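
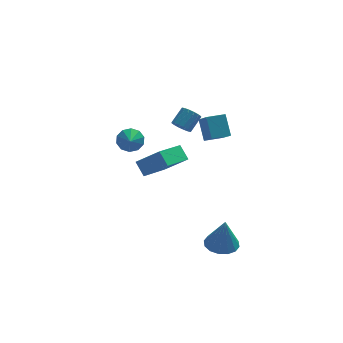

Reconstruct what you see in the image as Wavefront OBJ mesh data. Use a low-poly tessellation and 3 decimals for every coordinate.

v 0.546 -3.595 -4.915
v 1.187 -4.355 -5.013
v 0.714 -3.705 -2.945
v 1.482 -3.93 -5.014
v 1.527 -3.415 -4.989
v 1.308 -2.948 -4.944
v 0.885 -2.654 -4.891
v 0.371 -2.612 -4.845
v -0.096 -2.834 -4.817
v -0.391 -3.259 -4.816
v -0.435 -3.774 -4.841
v -0.217 -4.241 -4.886
v 0.206 -4.535 -4.939
v 0.72 -4.577 -4.985
v -0.683 2.844 0.27
v -0.266 2.934 -0.22
v 0.44 3.586 0.499
v 0.023 3.496 0.99
v -0.482 3.191 -0.241
v 0.223 3.843 0.478
v -0.752 3.355 -0.125
v -0.047 4.007 0.594
v -1.003 3.382 0.097
v -0.298 4.034 0.816
v -1.169 3.265 0.365
v -0.463 3.917 1.085
v -1.204 3.035 0.608
v -0.499 3.687 1.328
v -1.1 2.754 0.761
v -0.394 3.406 1.48
v -0.883 2.497 0.782
v -0.178 3.149 1.501
v -0.613 2.333 0.666
v 0.092 2.985 1.385
v -0.362 2.306 0.444
v 0.343 2.958 1.163
v -0.197 2.423 0.175
v 0.509 3.075 0.895
v -0.161 2.653 -0.068
v 0.544 3.305 0.652
v -3.901 -4.74 2.387
v -4.236 -4.071 3.065
v -2.573 -3.331 1.655
v -2.909 -2.662 2.333
v -2.711 -5.278 3.507
v -3.047 -4.609 4.185
v -1.384 -3.869 2.775
v -1.719 -3.2 3.453
v 0.282 -1.623 2.552
v 0.14 -0.67 3.648
v 0.065 -0.433 1.489
v -0.077 0.52 2.586
v 1.377 -1.44 2.534
v 1.235 -0.487 3.631
v 1.16 -0.25 1.472
v 1.018 0.703 2.568
v -3.792 1.52 0.515
v -3.233 1.776 1.042
v -3.908 0.68 1.045
v -3.68 1.937 1.199
v -4.17 1.939 1.095
v -4.515 1.781 0.769
v -4.584 1.523 0.346
v -4.351 1.263 -0.013
v -3.904 1.102 -0.17
v -3.414 1.1 -0.066
v -3.069 1.258 0.26
v -3 1.517 0.683
f 2 1 4
f 2 4 3
f 4 1 5
f 4 5 3
f 5 1 6
f 5 6 3
f 6 1 7
f 6 7 3
f 7 1 8
f 7 8 3
f 8 1 9
f 8 9 3
f 9 1 10
f 9 10 3
f 10 1 11
f 10 11 3
f 11 1 12
f 11 12 3
f 12 1 13
f 12 13 3
f 13 1 14
f 13 14 3
f 14 1 2
f 14 2 3
f 16 15 19
f 16 19 17
f 17 19 20
f 17 20 18
f 19 15 21
f 19 21 20
f 20 21 22
f 20 22 18
f 21 15 23
f 21 23 22
f 22 23 24
f 22 24 18
f 23 15 25
f 23 25 24
f 24 25 26
f 24 26 18
f 25 15 27
f 25 27 26
f 26 27 28
f 26 28 18
f 27 15 29
f 27 29 28
f 28 29 30
f 28 30 18
f 29 15 31
f 29 31 30
f 30 31 32
f 30 32 18
f 31 15 33
f 31 33 32
f 32 33 34
f 32 34 18
f 33 15 35
f 33 35 34
f 34 35 36
f 34 36 18
f 35 15 37
f 35 37 36
f 36 37 38
f 36 38 18
f 37 15 39
f 37 39 38
f 38 39 40
f 38 40 18
f 39 15 16
f 39 16 40
f 40 16 17
f 40 17 18
f 42 44 41
f 45 42 41
f 41 44 43
f 43 45 41
f 42 48 44
f 46 42 45
f 46 48 42
f 44 48 43
f 47 45 43
f 43 48 47
f 47 46 45
f 48 46 47
f 50 52 49
f 53 50 49
f 49 52 51
f 51 53 49
f 50 56 52
f 54 50 53
f 54 56 50
f 52 56 51
f 55 53 51
f 51 56 55
f 55 54 53
f 56 54 55
f 58 57 60
f 58 60 59
f 60 57 61
f 60 61 59
f 61 57 62
f 61 62 59
f 62 57 63
f 62 63 59
f 63 57 64
f 63 64 59
f 64 57 65
f 64 65 59
f 65 57 66
f 65 66 59
f 66 57 67
f 66 67 59
f 67 57 68
f 67 68 59
f 68 57 58
f 68 58 59



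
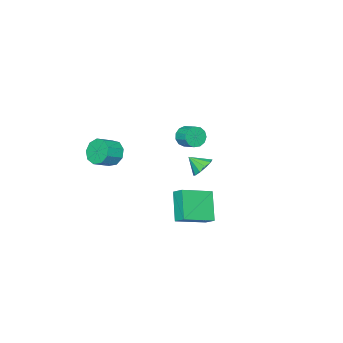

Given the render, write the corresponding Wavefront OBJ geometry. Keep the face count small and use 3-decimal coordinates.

v 2.468 3.274 -0.434
v 4.339 2.563 0.325
v 2.533 3.988 0.076
v 4.404 3.277 0.835
v 3.476 4.283 -1.975
v 5.347 3.572 -1.216
v 3.541 4.997 -1.465
v 5.412 4.286 -0.706
v 2.536 -3.858 0.036
v 3.017 -3.719 -0.794
v 4.125 -3.923 -0.187
v 3.644 -4.062 0.644
v 2.947 -3.142 -0.473
v 4.055 -3.346 0.134
v 2.685 -2.901 0.086
v 3.793 -3.105 0.694
v 2.353 -3.107 0.622
v 3.461 -3.311 1.23
v 2.106 -3.665 0.884
v 3.214 -3.869 1.492
v 2.061 -4.313 0.749
v 3.169 -4.517 1.357
v 2.238 -4.748 0.28
v 3.346 -4.952 0.888
v 2.554 -4.767 -0.302
v 3.662 -4.971 0.305
v 2.862 -4.36 -0.727
v 3.97 -4.564 -0.119
v -2.304 -0.806 -2.324
v -1.744 -1.089 -2.898
v -1.956 -1.674 -1.556
v -1.503 -0.73 -2.6
v -1.568 -0.399 -2.196
v -1.914 -0.224 -1.842
v -2.408 -0.271 -1.671
v -2.863 -0.522 -1.75
v -3.104 -0.882 -2.048
v -3.039 -1.212 -2.451
v -2.693 -1.387 -2.806
v -2.199 -1.34 -2.976
v -0.48 -0.633 1.431
v -0.253 -0.966 2.086
v -0.072 -0.02 2.505
v -0.3 0.313 1.849
v 0.103 -0.925 1.841
v 0.283 0.021 2.259
v 0.273 -0.791 1.465
v 0.453 0.155 1.883
v 0.204 -0.607 1.078
v 0.384 0.339 1.496
v -0.082 -0.431 0.803
v 0.098 0.515 1.222
v -0.495 -0.319 0.728
v -0.314 0.627 1.146
v -0.902 -0.307 0.875
v -0.722 0.639 1.294
v -1.176 -0.398 1.199
v -0.996 0.548 1.618
v -1.229 -0.564 1.597
v -1.049 0.382 2.015
v -1.044 -0.752 1.942
v -0.864 0.194 2.36
v -0.68 -0.902 2.124
v -0.5 0.044 2.543
f 2 4 1
f 5 2 1
f 1 4 3
f 3 5 1
f 2 8 4
f 6 2 5
f 6 8 2
f 4 8 3
f 7 5 3
f 3 8 7
f 7 6 5
f 8 6 7
f 10 9 13
f 10 13 11
f 11 13 14
f 11 14 12
f 13 9 15
f 13 15 14
f 14 15 16
f 14 16 12
f 15 9 17
f 15 17 16
f 16 17 18
f 16 18 12
f 17 9 19
f 17 19 18
f 18 19 20
f 18 20 12
f 19 9 21
f 19 21 20
f 20 21 22
f 20 22 12
f 21 9 23
f 21 23 22
f 22 23 24
f 22 24 12
f 23 9 25
f 23 25 24
f 24 25 26
f 24 26 12
f 25 9 27
f 25 27 26
f 26 27 28
f 26 28 12
f 27 9 10
f 27 10 28
f 28 10 11
f 28 11 12
f 30 29 32
f 30 32 31
f 32 29 33
f 32 33 31
f 33 29 34
f 33 34 31
f 34 29 35
f 34 35 31
f 35 29 36
f 35 36 31
f 36 29 37
f 36 37 31
f 37 29 38
f 37 38 31
f 38 29 39
f 38 39 31
f 39 29 40
f 39 40 31
f 40 29 30
f 40 30 31
f 42 41 45
f 42 45 43
f 43 45 46
f 43 46 44
f 45 41 47
f 45 47 46
f 46 47 48
f 46 48 44
f 47 41 49
f 47 49 48
f 48 49 50
f 48 50 44
f 49 41 51
f 49 51 50
f 50 51 52
f 50 52 44
f 51 41 53
f 51 53 52
f 52 53 54
f 52 54 44
f 53 41 55
f 53 55 54
f 54 55 56
f 54 56 44
f 55 41 57
f 55 57 56
f 56 57 58
f 56 58 44
f 57 41 59
f 57 59 58
f 58 59 60
f 58 60 44
f 59 41 61
f 59 61 60
f 60 61 62
f 60 62 44
f 61 41 63
f 61 63 62
f 62 63 64
f 62 64 44
f 63 41 42
f 63 42 64
f 64 42 43
f 64 43 44



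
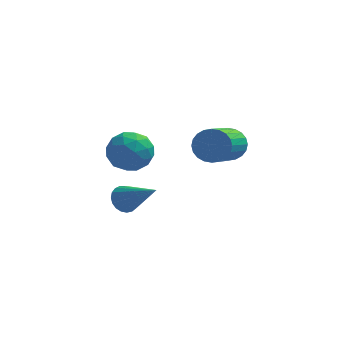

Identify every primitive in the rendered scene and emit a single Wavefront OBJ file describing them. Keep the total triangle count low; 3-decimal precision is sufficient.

v 2.675 2.288 -1.213
v 3.128 2.464 -0.723
v 2.698 0.647 0.323
v 2.245 0.472 -0.167
v 2.901 2.573 -0.627
v 2.472 0.756 0.42
v 2.64 2.638 -0.619
v 2.211 0.822 0.427
v 2.385 2.651 -0.703
v 1.955 0.834 0.343
v 2.173 2.608 -0.864
v 1.744 0.791 0.182
v 2.038 2.517 -1.078
v 1.608 0.7 -0.032
v 2 2.391 -1.313
v 1.57 0.574 -0.266
v 2.064 2.249 -1.532
v 1.635 0.432 -0.486
v 2.222 2.113 -1.703
v 1.792 0.296 -0.657
v 2.448 2.004 -1.8
v 2.019 0.187 -0.753
v 2.709 1.938 -1.807
v 2.28 0.122 -0.761
v 2.965 1.926 -1.723
v 2.535 0.109 -0.677
v 3.176 1.969 -1.562
v 2.747 0.152 -0.516
v 3.312 2.06 -1.348
v 2.882 0.243 -0.302
v 3.35 2.186 -1.114
v 2.92 0.369 -0.067
v 3.285 2.328 -0.894
v 2.856 0.511 0.152
v -0.029 -1.567 0.438
v 0.592 -1.937 0.825
v -0.892 -2.183 1.235
v -0.271 -2.553 1.622
v -0.383 -1.744 1.704
v 0.151 -1.364 1.212
v -0.451 -2.756 0.848
v 0.083 -2.376 0.356
v 0.331 -2.672 1.079
v 0.374 -2.046 1.608
v -0.674 -2.074 0.452
v -0.631 -1.448 0.981
v 0.358 -1.698 0.561
v -0.658 -2.422 1.499
v -0.723 -1.947 1.547
v -0.358 -2.164 1.774
v 0.098 -1.361 0.789
v 0.463 -1.579 1.016
v -0.11 -1.465 1.533
v -0.763 -2.541 1.044
v -0.398 -2.759 1.271
v 0.058 -1.956 0.286
v 0.423 -2.173 0.513
v -0.19 -2.655 0.527
v 0.569 -2.347 0.938
v 0.062 -2.709 1.407
v -0.044 -2.829 0.952
v 0.27 -2.605 0.662
v 0.594 -1.98 1.249
v 0.086 -2.342 1.718
v 0.021 -1.867 1.766
v 0.335 -1.643 1.476
v 0.441 -2.412 1.398
v -0.386 -1.778 0.342
v -0.894 -2.14 0.811
v -0.635 -2.477 0.584
v -0.321 -2.253 0.294
v -0.362 -1.411 0.653
v -0.869 -1.773 1.122
v -0.57 -1.515 1.398
v -0.256 -1.291 1.108
v -0.741 -1.708 0.662
v -0.674 0.706 -3.118
v -0.266 1.074 -3.27
v 0.474 -0.126 -2.042
v -0.363 1.182 -3.082
v -0.513 1.208 -2.901
v -0.692 1.147 -2.758
v -0.867 1.01 -2.677
v -1.009 0.821 -2.672
v -1.094 0.611 -2.744
v -1.105 0.418 -2.881
v -1.042 0.275 -3.059
v -0.915 0.206 -3.247
v -0.747 0.224 -3.413
v -0.566 0.325 -3.528
v -0.404 0.492 -3.572
v -0.288 0.696 -3.537
v -0.239 0.902 -3.431
f 2 1 5
f 2 5 3
f 3 5 6
f 3 6 4
f 5 1 7
f 5 7 6
f 6 7 8
f 6 8 4
f 7 1 9
f 7 9 8
f 8 9 10
f 8 10 4
f 9 1 11
f 9 11 10
f 10 11 12
f 10 12 4
f 11 1 13
f 11 13 12
f 12 13 14
f 12 14 4
f 13 1 15
f 13 15 14
f 14 15 16
f 14 16 4
f 15 1 17
f 15 17 16
f 16 17 18
f 16 18 4
f 17 1 19
f 17 19 18
f 18 19 20
f 18 20 4
f 19 1 21
f 19 21 20
f 20 21 22
f 20 22 4
f 21 1 23
f 21 23 22
f 22 23 24
f 22 24 4
f 23 1 25
f 23 25 24
f 24 25 26
f 24 26 4
f 25 1 27
f 25 27 26
f 26 27 28
f 26 28 4
f 27 1 29
f 27 29 28
f 28 29 30
f 28 30 4
f 29 1 31
f 29 31 30
f 30 31 32
f 30 32 4
f 31 1 33
f 31 33 32
f 32 33 34
f 32 34 4
f 33 1 2
f 33 2 34
f 34 2 3
f 34 3 4
f 35 72 51
f 72 46 75
f 51 75 40
f 72 75 51
f 35 51 47
f 51 40 52
f 47 52 36
f 51 52 47
f 35 47 56
f 47 36 57
f 56 57 42
f 47 57 56
f 35 56 68
f 56 42 71
f 68 71 45
f 56 71 68
f 35 68 72
f 68 45 76
f 72 76 46
f 68 76 72
f 36 52 63
f 52 40 66
f 63 66 44
f 52 66 63
f 40 75 53
f 75 46 74
f 53 74 39
f 75 74 53
f 46 76 73
f 76 45 69
f 73 69 37
f 76 69 73
f 45 71 70
f 71 42 58
f 70 58 41
f 71 58 70
f 42 57 62
f 57 36 59
f 62 59 43
f 57 59 62
f 38 64 50
f 64 44 65
f 50 65 39
f 64 65 50
f 38 50 48
f 50 39 49
f 48 49 37
f 50 49 48
f 38 48 55
f 48 37 54
f 55 54 41
f 48 54 55
f 38 55 60
f 55 41 61
f 60 61 43
f 55 61 60
f 38 60 64
f 60 43 67
f 64 67 44
f 60 67 64
f 39 65 53
f 65 44 66
f 53 66 40
f 65 66 53
f 37 49 73
f 49 39 74
f 73 74 46
f 49 74 73
f 41 54 70
f 54 37 69
f 70 69 45
f 54 69 70
f 43 61 62
f 61 41 58
f 62 58 42
f 61 58 62
f 44 67 63
f 67 43 59
f 63 59 36
f 67 59 63
f 78 77 80
f 78 80 79
f 80 77 81
f 80 81 79
f 81 77 82
f 81 82 79
f 82 77 83
f 82 83 79
f 83 77 84
f 83 84 79
f 84 77 85
f 84 85 79
f 85 77 86
f 85 86 79
f 86 77 87
f 86 87 79
f 87 77 88
f 87 88 79
f 88 77 89
f 88 89 79
f 89 77 90
f 89 90 79
f 90 77 91
f 90 91 79
f 91 77 92
f 91 92 79
f 92 77 93
f 92 93 79
f 93 77 78
f 93 78 79



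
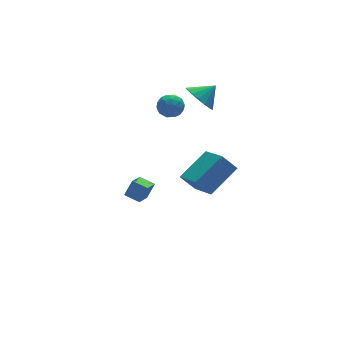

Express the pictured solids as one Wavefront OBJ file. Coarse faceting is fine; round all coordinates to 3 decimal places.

v -0.246 2.301 2.67
v 0.355 2.222 3.088
v -0.375 1.118 2.632
v 0.226 1.039 3.05
v -0.388 1.325 3.338
v -0.308 2.057 3.362
v 0.288 1.283 2.358
v 0.368 2.015 2.382
v 0.685 1.593 2.896
v 0.267 1.619 3.501
v -0.287 1.721 2.219
v -0.705 1.747 2.824
v 0.066 2.365 2.882
v -0.086 0.975 2.838
v -0.447 1.143 3.007
v -0.094 1.096 3.253
v -0.324 2.268 3.043
v 0.029 2.222 3.289
v -0.407 1.695 3.436
v -0.049 1.118 2.431
v 0.304 1.072 2.677
v 0.074 2.244 2.467
v 0.427 2.197 2.713
v 0.387 1.645 2.284
v 0.613 1.949 3.015
v 0.537 1.254 2.992
v 0.574 1.397 2.586
v 0.621 1.827 2.6
v 0.367 1.965 3.371
v 0.291 1.269 3.348
v -0.069 1.438 3.518
v -0.022 1.867 3.531
v 0.561 1.595 3.258
v -0.311 2.071 2.372
v -0.387 1.375 2.349
v 0.002 1.473 2.189
v 0.049 1.902 2.202
v -0.557 2.086 2.728
v -0.633 1.391 2.705
v -0.641 1.513 3.12
v -0.594 1.943 3.134
v -0.581 1.745 2.462
v 1.073 1.069 -2.855
v 2.806 1.497 -1.768
v 1.174 2.924 -3.745
v 2.906 3.352 -2.658
v 1.714 0.628 -3.702
v 3.446 1.056 -2.615
v 1.814 2.483 -4.592
v 3.547 2.911 -3.505
v -4.504 -2.258 0.625
v -4.068 -2.232 1.435
v -3.799 -1.637 0.226
v -3.364 -1.612 1.036
v -4.056 -2.908 0.404
v -3.621 -2.883 1.214
v -3.352 -2.288 0.005
v -2.916 -2.262 0.815
v 1.951 2.351 2.311
v 2.545 2.389 1.571
v 2.849 2.309 3.029
v 2.479 2.825 1.679
v 2.292 3.153 1.933
v 2.027 3.297 2.273
v 1.744 3.225 2.622
v 1.509 2.952 2.899
v 1.376 2.542 3.043
v 1.374 2.088 3.018
v 1.504 1.694 2.832
v 1.737 1.451 2.526
v 2.019 1.414 2.171
v 2.285 1.592 1.848
v 2.475 1.943 1.632
f 1 38 17
f 38 12 41
f 17 41 6
f 38 41 17
f 1 17 13
f 17 6 18
f 13 18 2
f 17 18 13
f 1 13 22
f 13 2 23
f 22 23 8
f 13 23 22
f 1 22 34
f 22 8 37
f 34 37 11
f 22 37 34
f 1 34 38
f 34 11 42
f 38 42 12
f 34 42 38
f 2 18 29
f 18 6 32
f 29 32 10
f 18 32 29
f 6 41 19
f 41 12 40
f 19 40 5
f 41 40 19
f 12 42 39
f 42 11 35
f 39 35 3
f 42 35 39
f 11 37 36
f 37 8 24
f 36 24 7
f 37 24 36
f 8 23 28
f 23 2 25
f 28 25 9
f 23 25 28
f 4 30 16
f 30 10 31
f 16 31 5
f 30 31 16
f 4 16 14
f 16 5 15
f 14 15 3
f 16 15 14
f 4 14 21
f 14 3 20
f 21 20 7
f 14 20 21
f 4 21 26
f 21 7 27
f 26 27 9
f 21 27 26
f 4 26 30
f 26 9 33
f 30 33 10
f 26 33 30
f 5 31 19
f 31 10 32
f 19 32 6
f 31 32 19
f 3 15 39
f 15 5 40
f 39 40 12
f 15 40 39
f 7 20 36
f 20 3 35
f 36 35 11
f 20 35 36
f 9 27 28
f 27 7 24
f 28 24 8
f 27 24 28
f 10 33 29
f 33 9 25
f 29 25 2
f 33 25 29
f 44 46 43
f 47 44 43
f 43 46 45
f 45 47 43
f 44 50 46
f 48 44 47
f 48 50 44
f 46 50 45
f 49 47 45
f 45 50 49
f 49 48 47
f 50 48 49
f 52 54 51
f 55 52 51
f 51 54 53
f 53 55 51
f 52 58 54
f 56 52 55
f 56 58 52
f 54 58 53
f 57 55 53
f 53 58 57
f 57 56 55
f 58 56 57
f 60 59 62
f 60 62 61
f 62 59 63
f 62 63 61
f 63 59 64
f 63 64 61
f 64 59 65
f 64 65 61
f 65 59 66
f 65 66 61
f 66 59 67
f 66 67 61
f 67 59 68
f 67 68 61
f 68 59 69
f 68 69 61
f 69 59 70
f 69 70 61
f 70 59 71
f 70 71 61
f 71 59 72
f 71 72 61
f 72 59 73
f 72 73 61
f 73 59 60
f 73 60 61



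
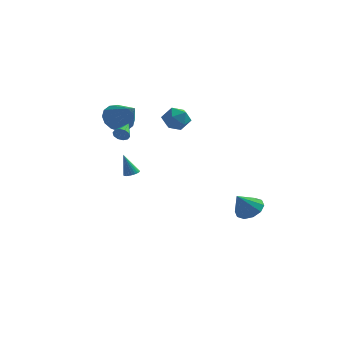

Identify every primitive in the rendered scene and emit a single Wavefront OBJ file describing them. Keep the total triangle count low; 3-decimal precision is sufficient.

v -3.935 1.466 2.138
v -3.14 2.144 1.863
v -2.565 0.374 3.402
v -3.375 2.373 2.315
v -3.76 2.359 2.72
v -4.192 2.106 2.97
v -4.555 1.681 2.996
v -4.751 1.199 2.793
v -4.729 0.789 2.414
v -4.494 0.56 1.961
v -4.11 0.574 1.556
v -3.678 0.827 1.307
v -3.315 1.251 1.28
v -3.118 1.733 1.484
v -2.322 -3.02 2.473
v -2.056 -3.18 2.891
v -2.278 -1.76 2.927
v -1.845 -3.104 2.661
v -1.815 -2.997 2.359
v -1.98 -2.898 2.101
v -2.275 -2.846 1.985
v -2.588 -2.86 2.056
v -2.8 -2.936 2.285
v -2.829 -3.043 2.587
v -2.665 -3.142 2.845
v -2.37 -3.194 2.961
v 4.089 1.507 -4.432
v 4.981 1.461 -4.054
v 3.511 0.693 -3.168
v 4.72 1.961 -3.851
v 4.217 2.287 -3.87
v 3.666 2.316 -4.104
v 3.276 2.036 -4.462
v 3.196 1.553 -4.809
v 3.458 1.053 -5.012
v 3.96 0.727 -4.993
v 4.511 0.698 -4.76
v 4.901 0.978 -4.401
v -1.106 1.959 1.659
v -0.437 2.608 1.873
v -0.503 0.992 2.707
v 0.166 1.641 2.921
v -0.747 1.801 3.157
v -1.12 2.398 2.509
v 0.18 1.202 2.071
v -0.193 1.799 1.423
v 0.358 2.14 2.127
v -0.215 2.51 2.798
v -0.725 1.09 1.782
v -1.298 1.46 2.453
v -2.289 -1.235 -1.215
v -1.846 -1.417 -1.072
v -2.771 -1.285 0.215
v -1.816 -1.225 -1.055
v -1.857 -1.034 -1.063
v -1.965 -0.875 -1.093
v -2.122 -0.77 -1.143
v -2.304 -0.736 -1.203
v -2.484 -0.777 -1.265
v -2.635 -0.889 -1.319
v -2.733 -1.053 -1.358
v -2.763 -1.245 -1.375
v -2.721 -1.436 -1.368
v -2.614 -1.596 -1.337
v -2.457 -1.701 -1.288
v -2.274 -1.735 -1.227
v -2.094 -1.693 -1.165
v -1.944 -1.581 -1.111
f 2 1 4
f 2 4 3
f 4 1 5
f 4 5 3
f 5 1 6
f 5 6 3
f 6 1 7
f 6 7 3
f 7 1 8
f 7 8 3
f 8 1 9
f 8 9 3
f 9 1 10
f 9 10 3
f 10 1 11
f 10 11 3
f 11 1 12
f 11 12 3
f 12 1 13
f 12 13 3
f 13 1 14
f 13 14 3
f 14 1 2
f 14 2 3
f 16 15 18
f 16 18 17
f 18 15 19
f 18 19 17
f 19 15 20
f 19 20 17
f 20 15 21
f 20 21 17
f 21 15 22
f 21 22 17
f 22 15 23
f 22 23 17
f 23 15 24
f 23 24 17
f 24 15 25
f 24 25 17
f 25 15 26
f 25 26 17
f 26 15 16
f 26 16 17
f 28 27 30
f 28 30 29
f 30 27 31
f 30 31 29
f 31 27 32
f 31 32 29
f 32 27 33
f 32 33 29
f 33 27 34
f 33 34 29
f 34 27 35
f 34 35 29
f 35 27 36
f 35 36 29
f 36 27 37
f 36 37 29
f 37 27 38
f 37 38 29
f 38 27 28
f 38 28 29
f 39 50 44
f 39 44 40
f 39 40 46
f 39 46 49
f 39 49 50
f 40 44 48
f 44 50 43
f 50 49 41
f 49 46 45
f 46 40 47
f 42 48 43
f 42 43 41
f 42 41 45
f 42 45 47
f 42 47 48
f 43 48 44
f 41 43 50
f 45 41 49
f 47 45 46
f 48 47 40
f 52 51 54
f 52 54 53
f 54 51 55
f 54 55 53
f 55 51 56
f 55 56 53
f 56 51 57
f 56 57 53
f 57 51 58
f 57 58 53
f 58 51 59
f 58 59 53
f 59 51 60
f 59 60 53
f 60 51 61
f 60 61 53
f 61 51 62
f 61 62 53
f 62 51 63
f 62 63 53
f 63 51 64
f 63 64 53
f 64 51 65
f 64 65 53
f 65 51 66
f 65 66 53
f 66 51 67
f 66 67 53
f 67 51 68
f 67 68 53
f 68 51 52
f 68 52 53



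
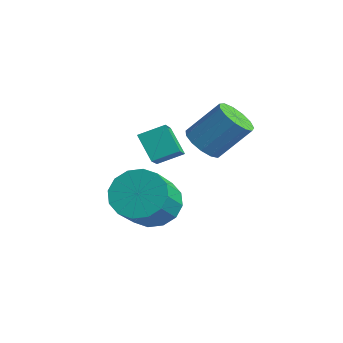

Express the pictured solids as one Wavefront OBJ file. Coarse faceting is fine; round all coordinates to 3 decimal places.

v -2.782 1.962 -1.489
v -2.124 1.742 -1.641
v -1.58 2.599 -0.522
v -2.238 2.818 -0.371
v -2.187 2.07 -1.861
v -1.643 2.927 -0.742
v -2.438 2.364 -1.964
v -1.895 3.22 -0.845
v -2.799 2.53 -1.915
v -2.256 3.386 -0.797
v -3.155 2.515 -1.732
v -2.611 3.372 -0.613
v -3.391 2.325 -1.471
v -2.848 3.182 -0.353
v -3.435 2.02 -1.217
v -2.891 2.876 -0.098
v -3.271 1.696 -1.048
v -2.727 2.552 0.07
v -2.951 1.457 -1.02
v -2.408 2.313 0.098
v -2.578 1.378 -1.141
v -2.035 2.234 -0.022
v -2.27 1.484 -1.372
v -1.726 2.34 -0.254
v -3.894 0.918 -4.27
v -3.018 1.131 -4.57
v -2.351 0.055 -3.391
v -3.226 -0.158 -3.09
v -3.115 1.459 -4.217
v -2.447 0.383 -3.037
v -3.42 1.642 -3.877
v -2.753 0.566 -2.698
v -3.852 1.631 -3.643
v -3.185 0.555 -2.464
v -4.295 1.428 -3.577
v -3.628 0.353 -2.397
v -4.631 1.089 -3.696
v -3.964 0.014 -2.517
v -4.769 0.705 -3.969
v -4.102 -0.371 -2.79
v -4.673 0.377 -4.323
v -4.005 -0.699 -3.143
v -4.367 0.194 -4.662
v -3.7 -0.882 -3.483
v -3.935 0.205 -4.896
v -3.268 -0.871 -3.717
v -3.492 0.407 -4.963
v -2.825 -0.668 -3.783
v -3.156 0.746 -4.843
v -2.489 -0.329 -3.664
v -4.111 0.498 -1.192
v -3.693 1.255 -0.823
v -4.759 1.196 -1.889
v -4.341 1.953 -1.52
v -3.339 0.447 -1.96
v -2.921 1.204 -1.591
v -3.987 1.145 -2.657
v -3.569 1.902 -2.288
f 2 1 5
f 2 5 3
f 3 5 6
f 3 6 4
f 5 1 7
f 5 7 6
f 6 7 8
f 6 8 4
f 7 1 9
f 7 9 8
f 8 9 10
f 8 10 4
f 9 1 11
f 9 11 10
f 10 11 12
f 10 12 4
f 11 1 13
f 11 13 12
f 12 13 14
f 12 14 4
f 13 1 15
f 13 15 14
f 14 15 16
f 14 16 4
f 15 1 17
f 15 17 16
f 16 17 18
f 16 18 4
f 17 1 19
f 17 19 18
f 18 19 20
f 18 20 4
f 19 1 21
f 19 21 20
f 20 21 22
f 20 22 4
f 21 1 23
f 21 23 22
f 22 23 24
f 22 24 4
f 23 1 2
f 23 2 24
f 24 2 3
f 24 3 4
f 26 25 29
f 26 29 27
f 27 29 30
f 27 30 28
f 29 25 31
f 29 31 30
f 30 31 32
f 30 32 28
f 31 25 33
f 31 33 32
f 32 33 34
f 32 34 28
f 33 25 35
f 33 35 34
f 34 35 36
f 34 36 28
f 35 25 37
f 35 37 36
f 36 37 38
f 36 38 28
f 37 25 39
f 37 39 38
f 38 39 40
f 38 40 28
f 39 25 41
f 39 41 40
f 40 41 42
f 40 42 28
f 41 25 43
f 41 43 42
f 42 43 44
f 42 44 28
f 43 25 45
f 43 45 44
f 44 45 46
f 44 46 28
f 45 25 47
f 45 47 46
f 46 47 48
f 46 48 28
f 47 25 49
f 47 49 48
f 48 49 50
f 48 50 28
f 49 25 26
f 49 26 50
f 50 26 27
f 50 27 28
f 52 54 51
f 55 52 51
f 51 54 53
f 53 55 51
f 52 58 54
f 56 52 55
f 56 58 52
f 54 58 53
f 57 55 53
f 53 58 57
f 57 56 55
f 58 56 57



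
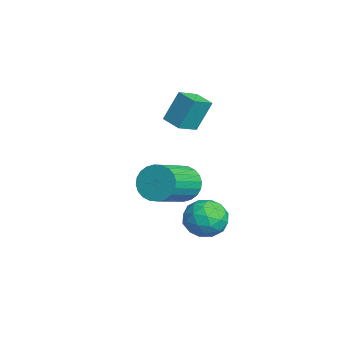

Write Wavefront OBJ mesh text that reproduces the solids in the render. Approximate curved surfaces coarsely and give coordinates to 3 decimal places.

v 2.84 -0.578 -2.951
v 3.267 -1.136 -2.398
v 1.573 -1.144 -2.542
v 2 -1.702 -1.989
v 1.982 -0.826 -1.813
v 2.764 -0.476 -2.066
v 2.076 -1.804 -2.874
v 2.858 -1.454 -3.127
v 2.795 -1.894 -2.351
v 2.737 -1.289 -1.695
v 2.103 -0.991 -3.245
v 2.045 -0.386 -2.589
v 3.164 -0.808 -2.71
v 1.676 -1.472 -2.23
v 1.664 -0.957 -2.126
v 1.916 -1.285 -1.801
v 2.869 -0.42 -2.515
v 3.12 -0.748 -2.19
v 2.365 -0.565 -1.846
v 1.72 -1.532 -2.75
v 1.971 -1.86 -2.425
v 2.924 -0.995 -3.139
v 3.176 -1.323 -2.814
v 2.475 -1.715 -3.094
v 3.138 -1.581 -2.358
v 2.394 -1.913 -2.118
v 2.438 -1.973 -2.638
v 2.898 -1.768 -2.786
v 3.104 -1.225 -1.973
v 2.36 -1.558 -1.732
v 2.348 -1.043 -1.629
v 2.809 -0.837 -1.777
v 2.826 -1.671 -1.945
v 2.48 -0.722 -3.208
v 1.736 -1.055 -2.967
v 2.031 -1.443 -3.163
v 2.492 -1.237 -3.311
v 2.446 -0.367 -2.822
v 1.702 -0.699 -2.582
v 1.942 -0.512 -2.154
v 2.402 -0.307 -2.302
v 2.014 -0.609 -2.995
v -2.318 -1.091 0.158
v -2.416 -0.477 1.457
v -1.531 -0.658 0.013
v -1.629 -0.044 1.312
v -1.811 -1.876 0.568
v -1.909 -1.262 1.867
v -1.024 -1.443 0.423
v -1.122 -0.829 1.722
v 1.854 -1.88 -0.917
v 2.291 -1.904 -1.598
v 3.464 -3.063 -0.804
v 3.026 -3.04 -0.123
v 2.427 -1.663 -1.446
v 3.6 -2.822 -0.652
v 2.476 -1.454 -1.213
v 3.648 -2.614 -0.419
v 2.429 -1.311 -0.935
v 3.602 -2.47 -0.142
v 2.295 -1.254 -0.655
v 3.468 -2.413 0.139
v 2.094 -1.293 -0.414
v 3.267 -2.452 0.38
v 1.857 -1.421 -0.25
v 3.029 -2.58 0.544
v 1.618 -1.619 -0.187
v 2.791 -2.778 0.606
v 1.416 -1.857 -0.236
v 2.589 -3.016 0.558
v 1.28 -2.098 -0.388
v 2.453 -3.257 0.406
v 1.232 -2.306 -0.621
v 2.404 -3.466 0.173
v 1.278 -2.45 -0.898
v 2.451 -3.609 -0.105
v 1.412 -2.507 -1.179
v 2.585 -3.666 -0.385
v 1.613 -2.468 -1.42
v 2.786 -3.627 -0.626
v 1.851 -2.34 -1.584
v 3.023 -3.499 -0.79
v 2.089 -2.142 -1.646
v 3.262 -3.301 -0.853
f 1 38 17
f 38 12 41
f 17 41 6
f 38 41 17
f 1 17 13
f 17 6 18
f 13 18 2
f 17 18 13
f 1 13 22
f 13 2 23
f 22 23 8
f 13 23 22
f 1 22 34
f 22 8 37
f 34 37 11
f 22 37 34
f 1 34 38
f 34 11 42
f 38 42 12
f 34 42 38
f 2 18 29
f 18 6 32
f 29 32 10
f 18 32 29
f 6 41 19
f 41 12 40
f 19 40 5
f 41 40 19
f 12 42 39
f 42 11 35
f 39 35 3
f 42 35 39
f 11 37 36
f 37 8 24
f 36 24 7
f 37 24 36
f 8 23 28
f 23 2 25
f 28 25 9
f 23 25 28
f 4 30 16
f 30 10 31
f 16 31 5
f 30 31 16
f 4 16 14
f 16 5 15
f 14 15 3
f 16 15 14
f 4 14 21
f 14 3 20
f 21 20 7
f 14 20 21
f 4 21 26
f 21 7 27
f 26 27 9
f 21 27 26
f 4 26 30
f 26 9 33
f 30 33 10
f 26 33 30
f 5 31 19
f 31 10 32
f 19 32 6
f 31 32 19
f 3 15 39
f 15 5 40
f 39 40 12
f 15 40 39
f 7 20 36
f 20 3 35
f 36 35 11
f 20 35 36
f 9 27 28
f 27 7 24
f 28 24 8
f 27 24 28
f 10 33 29
f 33 9 25
f 29 25 2
f 33 25 29
f 44 46 43
f 47 44 43
f 43 46 45
f 45 47 43
f 44 50 46
f 48 44 47
f 48 50 44
f 46 50 45
f 49 47 45
f 45 50 49
f 49 48 47
f 50 48 49
f 52 51 55
f 52 55 53
f 53 55 56
f 53 56 54
f 55 51 57
f 55 57 56
f 56 57 58
f 56 58 54
f 57 51 59
f 57 59 58
f 58 59 60
f 58 60 54
f 59 51 61
f 59 61 60
f 60 61 62
f 60 62 54
f 61 51 63
f 61 63 62
f 62 63 64
f 62 64 54
f 63 51 65
f 63 65 64
f 64 65 66
f 64 66 54
f 65 51 67
f 65 67 66
f 66 67 68
f 66 68 54
f 67 51 69
f 67 69 68
f 68 69 70
f 68 70 54
f 69 51 71
f 69 71 70
f 70 71 72
f 70 72 54
f 71 51 73
f 71 73 72
f 72 73 74
f 72 74 54
f 73 51 75
f 73 75 74
f 74 75 76
f 74 76 54
f 75 51 77
f 75 77 76
f 76 77 78
f 76 78 54
f 77 51 79
f 77 79 78
f 78 79 80
f 78 80 54
f 79 51 81
f 79 81 80
f 80 81 82
f 80 82 54
f 81 51 83
f 81 83 82
f 82 83 84
f 82 84 54
f 83 51 52
f 83 52 84
f 84 52 53
f 84 53 54



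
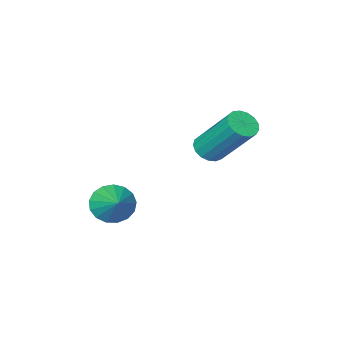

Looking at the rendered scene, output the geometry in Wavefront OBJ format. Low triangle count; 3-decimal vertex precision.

v -0.417 -0.445 0.021
v -0.114 -0.747 0.334
v -0.42 0.464 1.793
v -0.723 0.765 1.479
v 0.049 -0.582 0.232
v -0.256 0.629 1.69
v 0.106 -0.386 0.081
v -0.2 0.825 1.539
v 0.043 -0.204 -0.084
v -0.263 1.007 1.375
v -0.126 -0.077 -0.224
v -0.431 1.134 1.234
v -0.361 -0.034 -0.309
v -0.667 1.177 1.149
v -0.61 -0.086 -0.318
v -0.915 1.125 1.14
v -0.814 -0.22 -0.249
v -1.119 0.991 1.209
v -0.927 -0.406 -0.119
v -1.232 0.805 1.34
v -0.924 -0.601 0.044
v -1.229 0.61 1.502
v -0.804 -0.76 0.201
v -1.11 0.451 1.659
v -0.596 -0.847 0.317
v -0.901 0.364 1.775
v -0.347 -0.842 0.365
v -0.652 0.369 1.823
v 2.854 -0.537 -1.237
v 3.219 -0.334 -1.774
v 3.246 0.377 -0.623
v 2.932 -0.184 -1.813
v 2.628 -0.116 -1.721
v 2.375 -0.144 -1.517
v 2.232 -0.262 -1.25
v 2.231 -0.443 -0.98
v 2.373 -0.646 -0.768
v 2.625 -0.824 -0.664
v 2.93 -0.936 -0.692
v 3.216 -0.957 -0.844
v 3.42 -0.882 -1.086
v 3.494 -0.728 -1.363
v 3.421 -0.53 -1.611
f 2 1 5
f 2 5 3
f 3 5 6
f 3 6 4
f 5 1 7
f 5 7 6
f 6 7 8
f 6 8 4
f 7 1 9
f 7 9 8
f 8 9 10
f 8 10 4
f 9 1 11
f 9 11 10
f 10 11 12
f 10 12 4
f 11 1 13
f 11 13 12
f 12 13 14
f 12 14 4
f 13 1 15
f 13 15 14
f 14 15 16
f 14 16 4
f 15 1 17
f 15 17 16
f 16 17 18
f 16 18 4
f 17 1 19
f 17 19 18
f 18 19 20
f 18 20 4
f 19 1 21
f 19 21 20
f 20 21 22
f 20 22 4
f 21 1 23
f 21 23 22
f 22 23 24
f 22 24 4
f 23 1 25
f 23 25 24
f 24 25 26
f 24 26 4
f 25 1 27
f 25 27 26
f 26 27 28
f 26 28 4
f 27 1 2
f 27 2 28
f 28 2 3
f 28 3 4
f 30 29 32
f 30 32 31
f 32 29 33
f 32 33 31
f 33 29 34
f 33 34 31
f 34 29 35
f 34 35 31
f 35 29 36
f 35 36 31
f 36 29 37
f 36 37 31
f 37 29 38
f 37 38 31
f 38 29 39
f 38 39 31
f 39 29 40
f 39 40 31
f 40 29 41
f 40 41 31
f 41 29 42
f 41 42 31
f 42 29 43
f 42 43 31
f 43 29 30
f 43 30 31



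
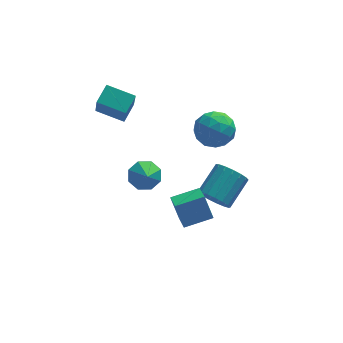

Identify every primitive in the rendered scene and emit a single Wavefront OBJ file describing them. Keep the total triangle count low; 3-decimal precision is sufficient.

v 2.056 0.273 -3.953
v 2.85 0.062 -4.558
v 3.978 1.416 -3.552
v 3.184 1.627 -2.947
v 2.62 0.425 -4.79
v 3.748 1.779 -3.783
v 2.261 0.753 -4.829
v 3.389 2.108 -3.823
v 1.855 0.972 -4.668
v 2.983 2.326 -3.662
v 1.495 1.03 -4.344
v 2.623 2.385 -3.337
v 1.264 0.915 -3.929
v 2.392 2.269 -2.923
v 1.214 0.652 -3.521
v 2.342 2.007 -2.514
v 1.357 0.303 -3.211
v 2.485 1.658 -2.204
v 1.66 -0.053 -3.072
v 2.788 1.301 -2.065
v 2.054 -0.335 -3.134
v 3.182 1.02 -2.127
v 2.448 -0.477 -3.384
v 3.576 0.877 -2.377
v 2.753 -0.448 -3.765
v 3.881 0.907 -2.758
v 2.898 -0.253 -4.189
v 4.026 1.101 -3.182
v -1.598 1.513 -2.692
v -0.694 1.774 -2.502
v -1.502 0.507 -1.768
v -1.182 2.12 -2.075
v -1.914 2.11 -2.01
v -2.46 1.751 -2.345
v -2.502 1.252 -2.883
v -2.013 0.907 -3.31
v -1.281 0.916 -3.375
v -0.735 1.276 -3.04
v -2.587 2.562 1.197
v -2.542 1.5 2.974
v -4.084 3.235 1.637
v -4.04 2.174 3.414
v -2 3.506 1.746
v -1.956 2.445 3.523
v -3.498 4.18 2.186
v -3.453 3.118 3.963
v 1.391 0.13 3.82
v 2.557 0.321 3.69
v 1.383 -0.921 2.21
v 2.549 -0.73 2.08
v 2.154 -1.415 2.967
v 2.159 -0.765 3.962
v 1.781 0.165 1.938
v 1.786 0.815 2.933
v 2.798 0.342 2.526
v 3.028 -0.634 3.163
v 0.912 0.034 2.737
v 1.142 -0.942 3.374
v 1.975 0.318 3.896
v 1.965 -0.918 2.004
v 1.733 -1.32 2.525
v 2.418 -1.208 2.449
v 1.741 -0.321 4.056
v 2.426 -0.209 3.98
v 2.19 -1.229 3.555
v 1.514 -0.391 1.92
v 2.199 -0.279 1.844
v 1.522 0.608 3.451
v 2.207 0.72 3.375
v 1.75 0.629 2.345
v 2.801 0.442 3.136
v 2.796 -0.175 2.19
v 2.345 0.351 2.106
v 2.348 0.733 2.691
v 2.937 -0.132 3.51
v 2.932 -0.749 2.563
v 2.7 -1.152 3.085
v 2.703 -0.77 3.67
v 3.078 -0.119 2.826
v 1.008 0.149 3.337
v 1.003 -0.468 2.39
v 1.237 0.17 2.23
v 1.24 0.552 2.815
v 1.144 -0.425 3.71
v 1.139 -1.042 2.764
v 1.592 -1.333 3.209
v 1.595 -0.951 3.794
v 0.862 -0.481 3.074
v 0.002 -4.367 -1.207
v -0.406 -3.771 0.05
v -0.123 -2.987 -1.902
v -0.531 -2.391 -0.645
v 1.551 -4.049 -0.855
v 1.143 -3.453 0.402
v 1.426 -2.669 -1.55
v 1.018 -2.073 -0.293
f 2 1 5
f 2 5 3
f 3 5 6
f 3 6 4
f 5 1 7
f 5 7 6
f 6 7 8
f 6 8 4
f 7 1 9
f 7 9 8
f 8 9 10
f 8 10 4
f 9 1 11
f 9 11 10
f 10 11 12
f 10 12 4
f 11 1 13
f 11 13 12
f 12 13 14
f 12 14 4
f 13 1 15
f 13 15 14
f 14 15 16
f 14 16 4
f 15 1 17
f 15 17 16
f 16 17 18
f 16 18 4
f 17 1 19
f 17 19 18
f 18 19 20
f 18 20 4
f 19 1 21
f 19 21 20
f 20 21 22
f 20 22 4
f 21 1 23
f 21 23 22
f 22 23 24
f 22 24 4
f 23 1 25
f 23 25 24
f 24 25 26
f 24 26 4
f 25 1 27
f 25 27 26
f 26 27 28
f 26 28 4
f 27 1 2
f 27 2 28
f 28 2 3
f 28 3 4
f 30 29 32
f 30 32 31
f 32 29 33
f 32 33 31
f 33 29 34
f 33 34 31
f 34 29 35
f 34 35 31
f 35 29 36
f 35 36 31
f 36 29 37
f 36 37 31
f 37 29 38
f 37 38 31
f 38 29 30
f 38 30 31
f 40 42 39
f 43 40 39
f 39 42 41
f 41 43 39
f 40 46 42
f 44 40 43
f 44 46 40
f 42 46 41
f 45 43 41
f 41 46 45
f 45 44 43
f 46 44 45
f 47 84 63
f 84 58 87
f 63 87 52
f 84 87 63
f 47 63 59
f 63 52 64
f 59 64 48
f 63 64 59
f 47 59 68
f 59 48 69
f 68 69 54
f 59 69 68
f 47 68 80
f 68 54 83
f 80 83 57
f 68 83 80
f 47 80 84
f 80 57 88
f 84 88 58
f 80 88 84
f 48 64 75
f 64 52 78
f 75 78 56
f 64 78 75
f 52 87 65
f 87 58 86
f 65 86 51
f 87 86 65
f 58 88 85
f 88 57 81
f 85 81 49
f 88 81 85
f 57 83 82
f 83 54 70
f 82 70 53
f 83 70 82
f 54 69 74
f 69 48 71
f 74 71 55
f 69 71 74
f 50 76 62
f 76 56 77
f 62 77 51
f 76 77 62
f 50 62 60
f 62 51 61
f 60 61 49
f 62 61 60
f 50 60 67
f 60 49 66
f 67 66 53
f 60 66 67
f 50 67 72
f 67 53 73
f 72 73 55
f 67 73 72
f 50 72 76
f 72 55 79
f 76 79 56
f 72 79 76
f 51 77 65
f 77 56 78
f 65 78 52
f 77 78 65
f 49 61 85
f 61 51 86
f 85 86 58
f 61 86 85
f 53 66 82
f 66 49 81
f 82 81 57
f 66 81 82
f 55 73 74
f 73 53 70
f 74 70 54
f 73 70 74
f 56 79 75
f 79 55 71
f 75 71 48
f 79 71 75
f 90 92 89
f 93 90 89
f 89 92 91
f 91 93 89
f 90 96 92
f 94 90 93
f 94 96 90
f 92 96 91
f 95 93 91
f 91 96 95
f 95 94 93
f 96 94 95



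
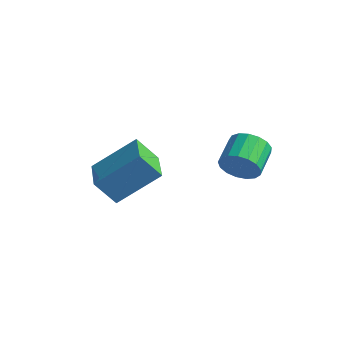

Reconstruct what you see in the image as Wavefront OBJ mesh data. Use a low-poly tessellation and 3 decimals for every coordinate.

v 1.444 2.555 0.295
v 1.801 2.501 0.86
v 1.453 3.431 1.169
v 1.096 3.485 0.605
v 2.002 2.644 0.655
v 1.654 3.574 0.965
v 2.075 2.767 0.368
v 1.728 3.697 0.678
v 2.004 2.841 0.065
v 1.656 3.771 0.374
v 1.804 2.85 -0.186
v 1.457 3.78 0.123
v 1.522 2.791 -0.327
v 1.175 3.721 -0.017
v 1.222 2.678 -0.325
v 0.874 3.608 -0.016
v 0.973 2.537 -0.181
v 0.625 3.467 0.129
v 0.831 2.4 0.072
v 0.484 3.33 0.382
v 0.83 2.299 0.377
v 0.482 3.229 0.686
v 0.97 2.256 0.662
v 0.622 3.186 0.971
v 1.218 2.281 0.864
v 0.87 3.212 1.173
v 1.518 2.37 0.935
v 1.17 3.3 1.244
v -1.999 -0.049 -0.702
v -1.142 1.045 0.361
v -2.926 0.833 -0.862
v -2.069 1.927 0.201
v -1.471 0.353 -1.541
v -0.614 1.447 -0.478
v -2.398 1.235 -1.701
v -1.541 2.329 -0.638
f 2 1 5
f 2 5 3
f 3 5 6
f 3 6 4
f 5 1 7
f 5 7 6
f 6 7 8
f 6 8 4
f 7 1 9
f 7 9 8
f 8 9 10
f 8 10 4
f 9 1 11
f 9 11 10
f 10 11 12
f 10 12 4
f 11 1 13
f 11 13 12
f 12 13 14
f 12 14 4
f 13 1 15
f 13 15 14
f 14 15 16
f 14 16 4
f 15 1 17
f 15 17 16
f 16 17 18
f 16 18 4
f 17 1 19
f 17 19 18
f 18 19 20
f 18 20 4
f 19 1 21
f 19 21 20
f 20 21 22
f 20 22 4
f 21 1 23
f 21 23 22
f 22 23 24
f 22 24 4
f 23 1 25
f 23 25 24
f 24 25 26
f 24 26 4
f 25 1 27
f 25 27 26
f 26 27 28
f 26 28 4
f 27 1 2
f 27 2 28
f 28 2 3
f 28 3 4
f 30 32 29
f 33 30 29
f 29 32 31
f 31 33 29
f 30 36 32
f 34 30 33
f 34 36 30
f 32 36 31
f 35 33 31
f 31 36 35
f 35 34 33
f 36 34 35



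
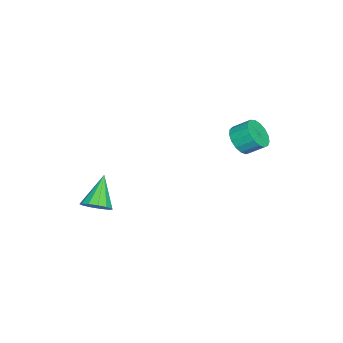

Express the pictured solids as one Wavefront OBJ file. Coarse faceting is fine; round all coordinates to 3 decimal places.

v 4.17 -3.659 -1.24
v 4.758 -3.367 -0.639
v 2.69 -3.681 0.22
v 4.551 -2.958 -0.844
v 4.222 -2.773 -1.174
v 3.877 -2.868 -1.525
v 3.625 -3.215 -1.786
v 3.547 -3.702 -1.873
v 3.666 -4.176 -1.76
v 3.945 -4.485 -1.481
v 4.296 -4.532 -1.126
v 4.607 -4.302 -0.807
v 4.78 -3.867 -0.626
v -0.951 2.745 1.729
v -0.467 2.262 2.416
v -0.524 3.231 3.138
v -1.009 3.715 2.451
v -0.132 2.467 2.167
v -0.189 3.436 2.89
v 0.014 2.736 1.818
v -0.043 3.705 2.541
v -0.06 3.007 1.449
v -0.117 3.976 2.171
v -0.339 3.218 1.143
v -0.396 4.187 1.866
v -0.758 3.321 0.972
v -0.815 4.29 1.695
v -1.221 3.292 0.974
v -1.279 4.261 1.697
v -1.623 3.138 1.149
v -1.68 4.107 1.872
v -1.871 2.894 1.457
v -1.928 3.863 2.179
v -1.908 2.616 1.827
v -1.965 3.585 2.549
v -1.726 2.368 2.174
v -1.783 3.337 2.897
v -1.366 2.206 2.42
v -1.423 3.175 3.142
v -0.912 2.168 2.507
v -0.969 3.137 3.229
f 2 1 4
f 2 4 3
f 4 1 5
f 4 5 3
f 5 1 6
f 5 6 3
f 6 1 7
f 6 7 3
f 7 1 8
f 7 8 3
f 8 1 9
f 8 9 3
f 9 1 10
f 9 10 3
f 10 1 11
f 10 11 3
f 11 1 12
f 11 12 3
f 12 1 13
f 12 13 3
f 13 1 2
f 13 2 3
f 15 14 18
f 15 18 16
f 16 18 19
f 16 19 17
f 18 14 20
f 18 20 19
f 19 20 21
f 19 21 17
f 20 14 22
f 20 22 21
f 21 22 23
f 21 23 17
f 22 14 24
f 22 24 23
f 23 24 25
f 23 25 17
f 24 14 26
f 24 26 25
f 25 26 27
f 25 27 17
f 26 14 28
f 26 28 27
f 27 28 29
f 27 29 17
f 28 14 30
f 28 30 29
f 29 30 31
f 29 31 17
f 30 14 32
f 30 32 31
f 31 32 33
f 31 33 17
f 32 14 34
f 32 34 33
f 33 34 35
f 33 35 17
f 34 14 36
f 34 36 35
f 35 36 37
f 35 37 17
f 36 14 38
f 36 38 37
f 37 38 39
f 37 39 17
f 38 14 40
f 38 40 39
f 39 40 41
f 39 41 17
f 40 14 15
f 40 15 41
f 41 15 16
f 41 16 17



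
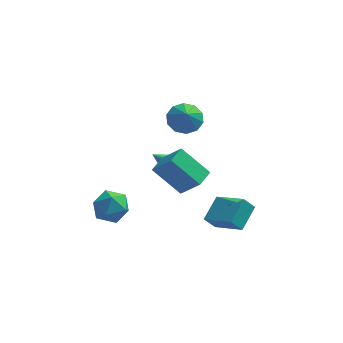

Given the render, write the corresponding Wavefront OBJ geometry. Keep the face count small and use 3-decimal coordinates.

v -2.804 -2.565 1.777
v -2.249 -1.716 1.96
v -1.671 -3.064 0.66
v -1.116 -2.215 0.843
v -1.194 -2.946 1.566
v -1.894 -2.637 2.256
v -2.026 -2.143 0.364
v -2.726 -1.834 1.054
v -1.768 -1.455 1.087
v -1.254 -1.951 1.83
v -2.666 -2.829 0.79
v -2.152 -3.325 1.533
v 2.562 -0.837 -1.113
v 3.89 -2.001 -0.196
v 3.197 0.411 -0.449
v 4.526 -0.753 0.468
v 3.134 -0.747 -1.828
v 4.463 -1.911 -0.911
v 3.77 0.501 -1.164
v 5.098 -0.663 -0.247
v 1.424 -2.17 2.183
v 0.022 -1.591 3.486
v 1.893 -1.234 2.272
v 0.491 -0.655 3.575
v 2.369 -2.765 3.465
v 0.967 -2.186 4.768
v 2.838 -1.829 3.554
v 1.436 -1.25 4.857
v 1.541 4.286 2.461
v 2.185 3.719 1.989
v 1.639 3.634 3.379
v 2.493 4.159 2.269
v 2.437 4.647 2.622
v 2.039 4.998 2.914
v 1.451 5.077 3.033
v 0.896 4.854 2.934
v 0.588 4.413 2.654
v 0.644 3.925 2.301
v 1.042 3.574 2.009
v 1.631 3.495 1.889
v 1.32 2.995 -0.569
v 1.955 2.892 0.17
v -0.1 2.965 0.649
v 1.908 3.357 0.127
v 1.726 3.739 -0.076
v 1.451 3.95 -0.392
v 1.146 3.942 -0.748
v 0.88 3.718 -1.063
v 0.716 3.328 -1.265
v 0.689 2.861 -1.307
v 0.807 2.425 -1.18
v 1.043 2.12 -0.913
v 1.342 2.015 -0.567
v 1.635 2.135 -0.221
v 1.857 2.451 0.045
f 1 12 6
f 1 6 2
f 1 2 8
f 1 8 11
f 1 11 12
f 2 6 10
f 6 12 5
f 12 11 3
f 11 8 7
f 8 2 9
f 4 10 5
f 4 5 3
f 4 3 7
f 4 7 9
f 4 9 10
f 5 10 6
f 3 5 12
f 7 3 11
f 9 7 8
f 10 9 2
f 14 16 13
f 17 14 13
f 13 16 15
f 15 17 13
f 14 20 16
f 18 14 17
f 18 20 14
f 16 20 15
f 19 17 15
f 15 20 19
f 19 18 17
f 20 18 19
f 22 24 21
f 25 22 21
f 21 24 23
f 23 25 21
f 22 28 24
f 26 22 25
f 26 28 22
f 24 28 23
f 27 25 23
f 23 28 27
f 27 26 25
f 28 26 27
f 30 29 32
f 30 32 31
f 32 29 33
f 32 33 31
f 33 29 34
f 33 34 31
f 34 29 35
f 34 35 31
f 35 29 36
f 35 36 31
f 36 29 37
f 36 37 31
f 37 29 38
f 37 38 31
f 38 29 39
f 38 39 31
f 39 29 40
f 39 40 31
f 40 29 30
f 40 30 31
f 42 41 44
f 42 44 43
f 44 41 45
f 44 45 43
f 45 41 46
f 45 46 43
f 46 41 47
f 46 47 43
f 47 41 48
f 47 48 43
f 48 41 49
f 48 49 43
f 49 41 50
f 49 50 43
f 50 41 51
f 50 51 43
f 51 41 52
f 51 52 43
f 52 41 53
f 52 53 43
f 53 41 54
f 53 54 43
f 54 41 55
f 54 55 43
f 55 41 42
f 55 42 43



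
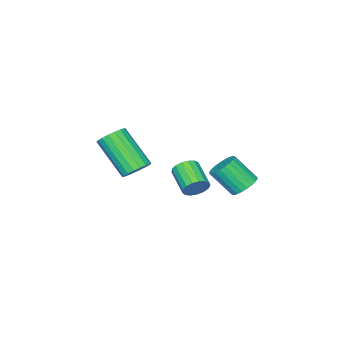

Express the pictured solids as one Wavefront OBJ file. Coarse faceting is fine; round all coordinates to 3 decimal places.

v -3.394 0.247 1.595
v -3.045 0.32 2.114
v -3.637 -0.774 2.665
v -3.986 -0.847 2.145
v -3.293 0.482 2.17
v -3.884 -0.612 2.721
v -3.564 0.59 2.095
v -4.155 -0.504 2.645
v -3.796 0.62 1.905
v -4.387 -0.474 2.455
v -3.936 0.565 1.644
v -4.528 -0.529 2.194
v -3.952 0.436 1.371
v -4.544 -0.658 1.922
v -3.84 0.264 1.15
v -4.432 -0.83 1.701
v -3.626 0.089 1.031
v -4.218 -1.005 1.581
v -3.359 -0.051 1.041
v -3.951 -1.145 1.591
v -3.1 -0.122 1.177
v -3.691 -1.216 1.728
v -2.908 -0.109 1.41
v -3.5 -1.203 1.96
v -2.828 -0.014 1.685
v -3.419 -1.108 2.235
v -2.877 0.141 1.939
v -3.469 -0.953 2.489
v -4.029 2.316 2.273
v -3.363 2.476 2.192
v -3.005 1.545 3.285
v -3.671 1.384 3.367
v -3.44 2.66 2.374
v -3.081 1.729 3.467
v -3.606 2.791 2.54
v -3.248 1.86 3.633
v -3.837 2.85 2.665
v -3.479 1.919 3.759
v -4.097 2.827 2.731
v -3.739 1.896 3.825
v -4.347 2.727 2.728
v -3.988 1.796 3.821
v -4.548 2.564 2.655
v -4.19 1.632 3.748
v -4.67 2.363 2.524
v -4.312 1.432 3.617
v -4.695 2.155 2.355
v -4.337 1.224 3.448
v -4.619 1.971 2.173
v -4.26 1.04 3.266
v -4.452 1.84 2.007
v -4.094 0.909 3.1
v -4.221 1.781 1.881
v -3.863 0.85 2.975
v -3.961 1.804 1.815
v -3.603 0.873 2.909
v -3.712 1.904 1.819
v -3.353 0.973 2.912
v -3.51 2.068 1.892
v -3.152 1.136 2.985
v -3.388 2.268 2.023
v -3.03 1.337 3.116
v -2.343 -2.149 2.253
v -2.066 -1.706 2.734
v -2.2 -3.269 4.248
v -2.477 -3.711 3.767
v -2.377 -1.654 2.761
v -2.511 -3.216 4.275
v -2.68 -1.699 2.687
v -2.815 -3.262 4.201
v -2.917 -1.834 2.527
v -3.052 -3.397 4.041
v -3.04 -2.031 2.313
v -3.175 -3.594 3.827
v -3.025 -2.251 2.087
v -3.16 -3.814 3.601
v -2.875 -2.451 1.894
v -3.01 -4.014 3.408
v -2.62 -2.591 1.772
v -2.754 -4.154 3.286
v -2.309 -2.644 1.745
v -2.443 -4.206 3.259
v -2.005 -2.598 1.819
v -2.14 -4.161 3.333
v -1.768 -2.463 1.979
v -1.903 -4.026 3.493
v -1.645 -2.266 2.193
v -1.78 -3.829 3.707
v -1.66 -2.046 2.419
v -1.795 -3.609 3.933
v -1.81 -1.846 2.612
v -1.945 -3.409 4.126
f 2 1 5
f 2 5 3
f 3 5 6
f 3 6 4
f 5 1 7
f 5 7 6
f 6 7 8
f 6 8 4
f 7 1 9
f 7 9 8
f 8 9 10
f 8 10 4
f 9 1 11
f 9 11 10
f 10 11 12
f 10 12 4
f 11 1 13
f 11 13 12
f 12 13 14
f 12 14 4
f 13 1 15
f 13 15 14
f 14 15 16
f 14 16 4
f 15 1 17
f 15 17 16
f 16 17 18
f 16 18 4
f 17 1 19
f 17 19 18
f 18 19 20
f 18 20 4
f 19 1 21
f 19 21 20
f 20 21 22
f 20 22 4
f 21 1 23
f 21 23 22
f 22 23 24
f 22 24 4
f 23 1 25
f 23 25 24
f 24 25 26
f 24 26 4
f 25 1 27
f 25 27 26
f 26 27 28
f 26 28 4
f 27 1 2
f 27 2 28
f 28 2 3
f 28 3 4
f 30 29 33
f 30 33 31
f 31 33 34
f 31 34 32
f 33 29 35
f 33 35 34
f 34 35 36
f 34 36 32
f 35 29 37
f 35 37 36
f 36 37 38
f 36 38 32
f 37 29 39
f 37 39 38
f 38 39 40
f 38 40 32
f 39 29 41
f 39 41 40
f 40 41 42
f 40 42 32
f 41 29 43
f 41 43 42
f 42 43 44
f 42 44 32
f 43 29 45
f 43 45 44
f 44 45 46
f 44 46 32
f 45 29 47
f 45 47 46
f 46 47 48
f 46 48 32
f 47 29 49
f 47 49 48
f 48 49 50
f 48 50 32
f 49 29 51
f 49 51 50
f 50 51 52
f 50 52 32
f 51 29 53
f 51 53 52
f 52 53 54
f 52 54 32
f 53 29 55
f 53 55 54
f 54 55 56
f 54 56 32
f 55 29 57
f 55 57 56
f 56 57 58
f 56 58 32
f 57 29 59
f 57 59 58
f 58 59 60
f 58 60 32
f 59 29 61
f 59 61 60
f 60 61 62
f 60 62 32
f 61 29 30
f 61 30 62
f 62 30 31
f 62 31 32
f 64 63 67
f 64 67 65
f 65 67 68
f 65 68 66
f 67 63 69
f 67 69 68
f 68 69 70
f 68 70 66
f 69 63 71
f 69 71 70
f 70 71 72
f 70 72 66
f 71 63 73
f 71 73 72
f 72 73 74
f 72 74 66
f 73 63 75
f 73 75 74
f 74 75 76
f 74 76 66
f 75 63 77
f 75 77 76
f 76 77 78
f 76 78 66
f 77 63 79
f 77 79 78
f 78 79 80
f 78 80 66
f 79 63 81
f 79 81 80
f 80 81 82
f 80 82 66
f 81 63 83
f 81 83 82
f 82 83 84
f 82 84 66
f 83 63 85
f 83 85 84
f 84 85 86
f 84 86 66
f 85 63 87
f 85 87 86
f 86 87 88
f 86 88 66
f 87 63 89
f 87 89 88
f 88 89 90
f 88 90 66
f 89 63 91
f 89 91 90
f 90 91 92
f 90 92 66
f 91 63 64
f 91 64 92
f 92 64 65
f 92 65 66



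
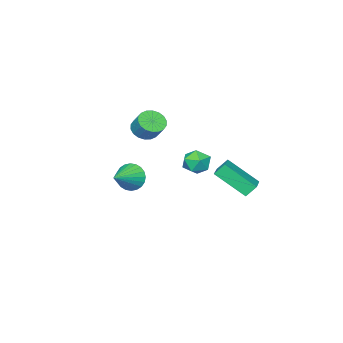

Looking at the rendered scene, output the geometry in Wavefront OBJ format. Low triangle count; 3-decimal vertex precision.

v -2.614 -3.469 -3.688
v -2.277 -3.873 -4.417
v -1.086 -3.231 -3.112
v -2.288 -3.539 -4.524
v -2.35 -3.194 -4.503
v -2.451 -2.891 -4.358
v -2.578 -2.675 -4.111
v -2.71 -2.581 -3.8
v -2.827 -2.621 -3.471
v -2.912 -2.791 -3.176
v -2.952 -3.064 -2.958
v -2.94 -3.398 -2.852
v -2.878 -3.743 -2.872
v -2.777 -4.046 -3.017
v -2.651 -4.262 -3.264
v -2.519 -4.356 -3.576
v -2.401 -4.316 -3.904
v -2.316 -4.146 -4.2
v -1.263 3.017 -0.196
v -0.623 3.51 -0.147
v -0.597 2.09 0.447
v 0.043 2.583 0.496
v -0.629 2.747 0.918
v -1.04 3.32 0.521
v -0.18 2.28 -0.221
v -0.591 2.853 -0.618
v 0.046 3.055 -0.162
v -0.231 3.344 0.542
v -0.989 2.256 -0.242
v -1.266 2.545 0.462
v -3.587 -3.368 -0.482
v -2.895 -3.186 -0.817
v -2.681 -2.449 0.027
v -3.373 -2.632 0.362
v -3.116 -2.955 -0.963
v -2.902 -2.218 -0.119
v -3.431 -2.805 -1.013
v -3.217 -2.069 -0.17
v -3.776 -2.768 -0.959
v -3.562 -2.031 -0.115
v -4.084 -2.849 -0.809
v -3.87 -2.112 0.034
v -4.293 -3.033 -0.595
v -4.079 -2.296 0.248
v -4.363 -3.284 -0.359
v -4.149 -2.547 0.484
v -4.279 -3.551 -0.147
v -4.065 -2.814 0.697
v -4.058 -3.782 -0.001
v -3.844 -3.045 0.843
v -3.743 -3.931 0.05
v -3.529 -3.195 0.893
v -3.398 -3.969 -0.005
v -3.184 -3.232 0.839
v -3.09 -3.888 -0.154
v -2.876 -3.151 0.689
v -2.881 -3.704 -0.368
v -2.667 -2.967 0.475
v -2.811 -3.453 -0.604
v -2.597 -2.716 0.239
v -4.897 3.196 -2.647
v -4.238 1.687 -1.343
v -3.684 4.038 -2.284
v -3.026 2.529 -0.98
v -4.474 2.851 -3.26
v -3.816 1.342 -1.956
v -3.262 3.693 -2.897
v -2.603 2.184 -1.593
f 2 1 4
f 2 4 3
f 4 1 5
f 4 5 3
f 5 1 6
f 5 6 3
f 6 1 7
f 6 7 3
f 7 1 8
f 7 8 3
f 8 1 9
f 8 9 3
f 9 1 10
f 9 10 3
f 10 1 11
f 10 11 3
f 11 1 12
f 11 12 3
f 12 1 13
f 12 13 3
f 13 1 14
f 13 14 3
f 14 1 15
f 14 15 3
f 15 1 16
f 15 16 3
f 16 1 17
f 16 17 3
f 17 1 18
f 17 18 3
f 18 1 2
f 18 2 3
f 19 30 24
f 19 24 20
f 19 20 26
f 19 26 29
f 19 29 30
f 20 24 28
f 24 30 23
f 30 29 21
f 29 26 25
f 26 20 27
f 22 28 23
f 22 23 21
f 22 21 25
f 22 25 27
f 22 27 28
f 23 28 24
f 21 23 30
f 25 21 29
f 27 25 26
f 28 27 20
f 32 31 35
f 32 35 33
f 33 35 36
f 33 36 34
f 35 31 37
f 35 37 36
f 36 37 38
f 36 38 34
f 37 31 39
f 37 39 38
f 38 39 40
f 38 40 34
f 39 31 41
f 39 41 40
f 40 41 42
f 40 42 34
f 41 31 43
f 41 43 42
f 42 43 44
f 42 44 34
f 43 31 45
f 43 45 44
f 44 45 46
f 44 46 34
f 45 31 47
f 45 47 46
f 46 47 48
f 46 48 34
f 47 31 49
f 47 49 48
f 48 49 50
f 48 50 34
f 49 31 51
f 49 51 50
f 50 51 52
f 50 52 34
f 51 31 53
f 51 53 52
f 52 53 54
f 52 54 34
f 53 31 55
f 53 55 54
f 54 55 56
f 54 56 34
f 55 31 57
f 55 57 56
f 56 57 58
f 56 58 34
f 57 31 59
f 57 59 58
f 58 59 60
f 58 60 34
f 59 31 32
f 59 32 60
f 60 32 33
f 60 33 34
f 62 64 61
f 65 62 61
f 61 64 63
f 63 65 61
f 62 68 64
f 66 62 65
f 66 68 62
f 64 68 63
f 67 65 63
f 63 68 67
f 67 66 65
f 68 66 67



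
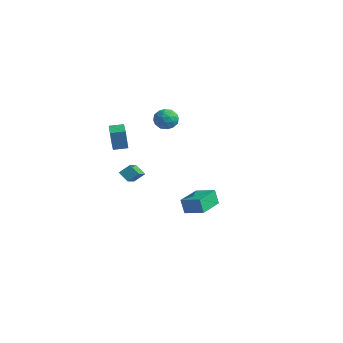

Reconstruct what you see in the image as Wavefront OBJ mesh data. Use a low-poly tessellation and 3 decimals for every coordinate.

v 3.755 -0.799 -0.459
v 3.491 -0.848 0.452
v 3.22 0.813 -0.528
v 2.956 0.764 0.383
v 4.844 -0.424 -0.123
v 4.58 -0.473 0.788
v 4.309 1.188 -0.192
v 4.045 1.139 0.719
v -3.439 4.054 3.158
v -3.081 4.296 2.499
v -2.539 3.164 3.321
v -2.181 3.406 2.662
v -2.185 3.868 3.301
v -2.741 4.418 3.2
v -2.879 3.042 2.62
v -3.435 3.592 2.519
v -2.734 3.671 2.166
v -2.305 4.181 2.587
v -3.315 3.279 3.233
v -2.886 3.789 3.654
v -3.339 4.253 2.815
v -2.281 3.207 3.005
v -2.284 3.478 3.381
v -2.073 3.621 2.994
v -3.139 4.325 3.227
v -2.928 4.467 2.839
v -2.402 4.215 3.31
v -2.692 2.993 2.981
v -2.481 3.135 2.593
v -3.547 3.839 2.826
v -3.336 3.982 2.439
v -3.218 3.245 2.51
v -2.925 4.028 2.231
v -2.396 3.505 2.327
v -2.806 3.291 2.302
v -3.133 3.614 2.243
v -2.672 4.328 2.479
v -2.144 3.805 2.574
v -2.146 4.076 2.95
v -2.473 4.4 2.891
v -2.469 3.96 2.283
v -3.476 3.655 3.246
v -2.948 3.132 3.341
v -3.147 3.06 2.929
v -3.474 3.384 2.87
v -3.224 3.955 3.493
v -2.695 3.432 3.589
v -2.487 3.846 3.577
v -2.814 4.169 3.518
v -3.151 3.5 3.537
v -3.133 1.086 -1.371
v -3.771 0.976 -0.869
v -3.842 2.176 -2.034
v -4.481 2.066 -1.532
v -2.799 1.634 -0.828
v -3.438 1.524 -0.326
v -3.509 2.724 -1.491
v -4.147 2.614 -0.989
v -4.17 0.787 1.509
v -4.274 0.697 2.812
v -3.669 1.48 1.597
v -3.773 1.391 2.9
v -3.127 0.029 1.54
v -3.231 -0.06 2.843
v -2.626 0.723 1.628
v -2.73 0.633 2.931
f 2 4 1
f 5 2 1
f 1 4 3
f 3 5 1
f 2 8 4
f 6 2 5
f 6 8 2
f 4 8 3
f 7 5 3
f 3 8 7
f 7 6 5
f 8 6 7
f 9 46 25
f 46 20 49
f 25 49 14
f 46 49 25
f 9 25 21
f 25 14 26
f 21 26 10
f 25 26 21
f 9 21 30
f 21 10 31
f 30 31 16
f 21 31 30
f 9 30 42
f 30 16 45
f 42 45 19
f 30 45 42
f 9 42 46
f 42 19 50
f 46 50 20
f 42 50 46
f 10 26 37
f 26 14 40
f 37 40 18
f 26 40 37
f 14 49 27
f 49 20 48
f 27 48 13
f 49 48 27
f 20 50 47
f 50 19 43
f 47 43 11
f 50 43 47
f 19 45 44
f 45 16 32
f 44 32 15
f 45 32 44
f 16 31 36
f 31 10 33
f 36 33 17
f 31 33 36
f 12 38 24
f 38 18 39
f 24 39 13
f 38 39 24
f 12 24 22
f 24 13 23
f 22 23 11
f 24 23 22
f 12 22 29
f 22 11 28
f 29 28 15
f 22 28 29
f 12 29 34
f 29 15 35
f 34 35 17
f 29 35 34
f 12 34 38
f 34 17 41
f 38 41 18
f 34 41 38
f 13 39 27
f 39 18 40
f 27 40 14
f 39 40 27
f 11 23 47
f 23 13 48
f 47 48 20
f 23 48 47
f 15 28 44
f 28 11 43
f 44 43 19
f 28 43 44
f 17 35 36
f 35 15 32
f 36 32 16
f 35 32 36
f 18 41 37
f 41 17 33
f 37 33 10
f 41 33 37
f 52 54 51
f 55 52 51
f 51 54 53
f 53 55 51
f 52 58 54
f 56 52 55
f 56 58 52
f 54 58 53
f 57 55 53
f 53 58 57
f 57 56 55
f 58 56 57
f 60 62 59
f 63 60 59
f 59 62 61
f 61 63 59
f 60 66 62
f 64 60 63
f 64 66 60
f 62 66 61
f 65 63 61
f 61 66 65
f 65 64 63
f 66 64 65



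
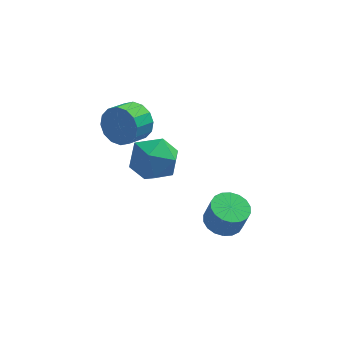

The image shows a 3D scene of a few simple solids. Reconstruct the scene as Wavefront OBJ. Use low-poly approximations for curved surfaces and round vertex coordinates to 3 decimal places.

v -0.653 -0.59 1.274
v -0.08 -0.73 1.913
v -0.653 -1.47 2.265
v -1.227 -1.33 1.626
v -0.369 -0.427 2.08
v -0.942 -1.168 2.432
v -0.734 -0.168 2.031
v -1.307 -0.908 2.383
v -1.077 -0.022 1.779
v -1.65 -0.762 2.131
v -1.307 -0.028 1.392
v -1.88 -0.768 1.744
v -1.362 -0.184 0.973
v -1.935 -0.925 1.325
v -1.227 -0.45 0.635
v -1.8 -1.19 0.987
v -0.938 -0.752 0.468
v -1.511 -1.493 0.82
v -0.573 -1.012 0.517
v -1.146 -1.752 0.869
v -0.23 -1.158 0.769
v -0.803 -1.898 1.121
v 0 -1.152 1.156
v -0.573 -1.892 1.508
v 0.055 -0.995 1.575
v -0.518 -1.736 1.927
v 0.403 -0.89 0.459
v 0.894 -1.731 -0.062
v -0.774 -0.749 -0.878
v -0.283 -1.59 -1.399
v -0.846 -1.771 -0.466
v -0.119 -1.858 0.36
v 0.239 -0.622 -1.3
v 0.966 -0.709 -0.474
v 0.792 -1.566 -1.149
v 0.121 -2.275 -0.633
v -0.001 -0.205 -0.307
v -0.672 -0.914 0.209
v 2.721 -1.944 -3.675
v 3.331 -2.405 -3.909
v 3.61 -2.578 -2.838
v 2.999 -2.116 -2.605
v 3.478 -2.081 -3.895
v 3.756 -2.253 -2.824
v 3.474 -1.729 -3.837
v 3.753 -1.902 -2.766
v 3.322 -1.42 -3.748
v 3.6 -1.593 -2.677
v 3.05 -1.215 -3.644
v 3.329 -1.388 -2.573
v 2.713 -1.154 -3.546
v 2.992 -1.327 -2.475
v 2.377 -1.25 -3.474
v 2.656 -1.422 -2.403
v 2.11 -1.482 -3.442
v 2.389 -1.655 -2.371
v 1.964 -1.807 -3.456
v 2.242 -1.979 -2.385
v 1.967 -2.158 -3.514
v 2.246 -2.331 -2.443
v 2.12 -2.467 -3.603
v 2.398 -2.64 -2.532
v 2.391 -2.672 -3.707
v 2.67 -2.845 -2.636
v 2.728 -2.733 -3.805
v 3.007 -2.906 -2.734
v 3.064 -2.638 -3.877
v 3.343 -2.81 -2.806
f 2 1 5
f 2 5 3
f 3 5 6
f 3 6 4
f 5 1 7
f 5 7 6
f 6 7 8
f 6 8 4
f 7 1 9
f 7 9 8
f 8 9 10
f 8 10 4
f 9 1 11
f 9 11 10
f 10 11 12
f 10 12 4
f 11 1 13
f 11 13 12
f 12 13 14
f 12 14 4
f 13 1 15
f 13 15 14
f 14 15 16
f 14 16 4
f 15 1 17
f 15 17 16
f 16 17 18
f 16 18 4
f 17 1 19
f 17 19 18
f 18 19 20
f 18 20 4
f 19 1 21
f 19 21 20
f 20 21 22
f 20 22 4
f 21 1 23
f 21 23 22
f 22 23 24
f 22 24 4
f 23 1 25
f 23 25 24
f 24 25 26
f 24 26 4
f 25 1 2
f 25 2 26
f 26 2 3
f 26 3 4
f 27 38 32
f 27 32 28
f 27 28 34
f 27 34 37
f 27 37 38
f 28 32 36
f 32 38 31
f 38 37 29
f 37 34 33
f 34 28 35
f 30 36 31
f 30 31 29
f 30 29 33
f 30 33 35
f 30 35 36
f 31 36 32
f 29 31 38
f 33 29 37
f 35 33 34
f 36 35 28
f 40 39 43
f 40 43 41
f 41 43 44
f 41 44 42
f 43 39 45
f 43 45 44
f 44 45 46
f 44 46 42
f 45 39 47
f 45 47 46
f 46 47 48
f 46 48 42
f 47 39 49
f 47 49 48
f 48 49 50
f 48 50 42
f 49 39 51
f 49 51 50
f 50 51 52
f 50 52 42
f 51 39 53
f 51 53 52
f 52 53 54
f 52 54 42
f 53 39 55
f 53 55 54
f 54 55 56
f 54 56 42
f 55 39 57
f 55 57 56
f 56 57 58
f 56 58 42
f 57 39 59
f 57 59 58
f 58 59 60
f 58 60 42
f 59 39 61
f 59 61 60
f 60 61 62
f 60 62 42
f 61 39 63
f 61 63 62
f 62 63 64
f 62 64 42
f 63 39 65
f 63 65 64
f 64 65 66
f 64 66 42
f 65 39 67
f 65 67 66
f 66 67 68
f 66 68 42
f 67 39 40
f 67 40 68
f 68 40 41
f 68 41 42



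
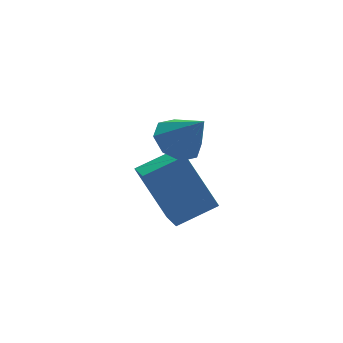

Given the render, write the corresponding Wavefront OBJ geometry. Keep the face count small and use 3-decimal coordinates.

v -3.425 -0.698 1.287
v -3.013 -1.149 0.836
v -2.855 -1.262 2.373
v -2.744 -0.647 0.955
v -2.874 -0.175 1.269
v -3.327 -0.009 1.593
v -3.838 -0.247 1.739
v -4.107 -0.748 1.619
v -3.977 -1.221 1.306
v -3.524 -1.387 0.981
v -4.334 0.503 -0.683
v -4.46 -0.978 0.222
v -3.103 0.671 -0.236
v -3.229 -0.81 0.669
v -3.671 -0.45 -2.149
v -3.797 -1.931 -1.244
v -2.44 -0.282 -1.702
v -2.566 -1.763 -0.797
f 2 1 4
f 2 4 3
f 4 1 5
f 4 5 3
f 5 1 6
f 5 6 3
f 6 1 7
f 6 7 3
f 7 1 8
f 7 8 3
f 8 1 9
f 8 9 3
f 9 1 10
f 9 10 3
f 10 1 2
f 10 2 3
f 12 14 11
f 15 12 11
f 11 14 13
f 13 15 11
f 12 18 14
f 16 12 15
f 16 18 12
f 14 18 13
f 17 15 13
f 13 18 17
f 17 16 15
f 18 16 17



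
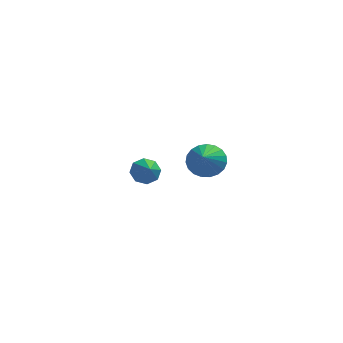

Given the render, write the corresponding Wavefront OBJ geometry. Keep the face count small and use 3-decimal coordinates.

v 2.723 -3.103 0.883
v 3.597 -2.995 1.148
v 2.577 -4.277 1.837
v 3.41 -2.771 1.396
v 3.105 -2.604 1.554
v 2.733 -2.523 1.597
v 2.36 -2.543 1.516
v 2.049 -2.66 1.325
v 1.855 -2.853 1.058
v 1.811 -3.089 0.761
v 1.924 -3.328 0.484
v 2.176 -3.528 0.277
v 2.522 -3.655 0.174
v 2.903 -3.686 0.194
v 3.252 -3.616 0.333
v 3.51 -3.458 0.566
v 3.632 -3.238 0.855
v -0.29 2.907 -3.624
v 0.308 2.744 -4.097
v -0.01 2.113 -2.996
v 0.455 3.134 -3.669
v 0.165 3.391 -3.215
v -0.391 3.364 -3
v -0.888 3.07 -3.15
v -1.035 2.68 -3.578
v -0.745 2.423 -4.033
v -0.189 2.45 -4.247
f 2 1 4
f 2 4 3
f 4 1 5
f 4 5 3
f 5 1 6
f 5 6 3
f 6 1 7
f 6 7 3
f 7 1 8
f 7 8 3
f 8 1 9
f 8 9 3
f 9 1 10
f 9 10 3
f 10 1 11
f 10 11 3
f 11 1 12
f 11 12 3
f 12 1 13
f 12 13 3
f 13 1 14
f 13 14 3
f 14 1 15
f 14 15 3
f 15 1 16
f 15 16 3
f 16 1 17
f 16 17 3
f 17 1 2
f 17 2 3
f 19 18 21
f 19 21 20
f 21 18 22
f 21 22 20
f 22 18 23
f 22 23 20
f 23 18 24
f 23 24 20
f 24 18 25
f 24 25 20
f 25 18 26
f 25 26 20
f 26 18 27
f 26 27 20
f 27 18 19
f 27 19 20



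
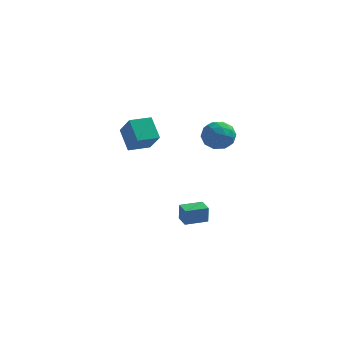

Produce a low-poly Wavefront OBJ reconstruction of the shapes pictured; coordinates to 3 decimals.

v -0.986 2.074 -4.517
v -0.962 2.075 -3.447
v -1.48 2.874 -4.506
v -1.456 2.875 -3.437
v 0.196 2.805 -4.543
v 0.22 2.806 -3.474
v -0.298 3.605 -4.533
v -0.274 3.606 -3.463
v -4.391 3.041 0.556
v -3.657 2.183 1.827
v -5.064 4.015 1.602
v -4.33 3.157 2.873
v -3.31 3.863 0.487
v -2.576 3.005 1.758
v -3.983 4.837 1.533
v -3.249 3.979 2.804
v 1.141 0.973 3.172
v 1.756 0.214 2.962
v 0.584 0.166 4.458
v 1.199 -0.593 4.248
v 1.571 0.278 4.567
v 1.915 0.776 3.772
v 0.425 -0.396 3.648
v 0.769 0.102 2.853
v 1.313 -0.632 3.256
v 2.021 -0.216 3.824
v 0.319 0.596 3.596
v 1.027 1.012 4.164
v 1.497 0.664 2.955
v 0.843 -0.284 4.465
v 1.062 0.227 4.653
v 1.423 -0.219 4.53
v 1.591 0.995 3.431
v 1.952 0.549 3.307
v 1.844 0.586 4.25
v 0.388 -0.169 4.113
v 0.749 -0.615 3.989
v 0.917 0.599 2.89
v 1.278 0.153 2.767
v 0.496 -0.206 3.17
v 1.598 -0.279 3.004
v 1.271 -0.753 3.759
v 0.816 -0.638 3.406
v 1.018 -0.345 2.94
v 2.015 -0.034 3.337
v 1.688 -0.509 4.093
v 1.906 0.003 4.281
v 2.108 0.296 3.814
v 1.755 -0.532 3.51
v 0.652 0.889 3.327
v 0.325 0.414 4.083
v 0.232 0.084 3.606
v 0.434 0.377 3.139
v 1.069 1.133 3.661
v 0.742 0.659 4.416
v 1.322 0.725 4.48
v 1.524 1.018 4.014
v 0.585 0.912 3.91
f 2 4 1
f 5 2 1
f 1 4 3
f 3 5 1
f 2 8 4
f 6 2 5
f 6 8 2
f 4 8 3
f 7 5 3
f 3 8 7
f 7 6 5
f 8 6 7
f 10 12 9
f 13 10 9
f 9 12 11
f 11 13 9
f 10 16 12
f 14 10 13
f 14 16 10
f 12 16 11
f 15 13 11
f 11 16 15
f 15 14 13
f 16 14 15
f 17 54 33
f 54 28 57
f 33 57 22
f 54 57 33
f 17 33 29
f 33 22 34
f 29 34 18
f 33 34 29
f 17 29 38
f 29 18 39
f 38 39 24
f 29 39 38
f 17 38 50
f 38 24 53
f 50 53 27
f 38 53 50
f 17 50 54
f 50 27 58
f 54 58 28
f 50 58 54
f 18 34 45
f 34 22 48
f 45 48 26
f 34 48 45
f 22 57 35
f 57 28 56
f 35 56 21
f 57 56 35
f 28 58 55
f 58 27 51
f 55 51 19
f 58 51 55
f 27 53 52
f 53 24 40
f 52 40 23
f 53 40 52
f 24 39 44
f 39 18 41
f 44 41 25
f 39 41 44
f 20 46 32
f 46 26 47
f 32 47 21
f 46 47 32
f 20 32 30
f 32 21 31
f 30 31 19
f 32 31 30
f 20 30 37
f 30 19 36
f 37 36 23
f 30 36 37
f 20 37 42
f 37 23 43
f 42 43 25
f 37 43 42
f 20 42 46
f 42 25 49
f 46 49 26
f 42 49 46
f 21 47 35
f 47 26 48
f 35 48 22
f 47 48 35
f 19 31 55
f 31 21 56
f 55 56 28
f 31 56 55
f 23 36 52
f 36 19 51
f 52 51 27
f 36 51 52
f 25 43 44
f 43 23 40
f 44 40 24
f 43 40 44
f 26 49 45
f 49 25 41
f 45 41 18
f 49 41 45



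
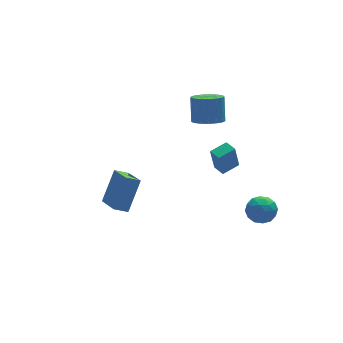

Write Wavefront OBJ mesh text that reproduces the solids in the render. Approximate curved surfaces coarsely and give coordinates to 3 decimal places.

v -3.767 -0.742 -1.755
v -3.683 -2.425 -1.094
v -4.538 -0.629 -1.368
v -4.454 -2.312 -0.707
v -2.786 -0.008 -0.013
v -2.702 -1.691 0.648
v -3.557 0.105 0.374
v -3.473 -1.578 1.035
v 2.984 2.82 0.639
v 3.807 3.2 0.325
v 4.039 3.941 1.826
v 3.216 3.56 2.141
v 3.492 3.517 0.217
v 3.724 4.257 1.719
v 3.06 3.673 0.207
v 3.292 4.414 1.708
v 2.611 3.635 0.295
v 2.843 4.375 1.797
v 2.247 3.409 0.462
v 2.479 4.149 1.964
v 2.052 3.049 0.67
v 2.284 3.789 2.172
v 2.071 2.636 0.871
v 2.303 3.376 2.372
v 2.299 2.265 1.019
v 2.53 3.005 2.52
v 2.684 2.021 1.079
v 2.915 2.762 2.581
v 3.137 1.961 1.039
v 3.369 2.701 2.541
v 3.556 2.097 0.908
v 3.788 2.837 2.409
v 3.843 2.399 0.714
v 4.075 3.139 2.216
v 3.934 2.797 0.504
v 4.166 3.537 2.005
v 3.525 1.853 -3.445
v 3.172 1.671 -1.782
v 3.321 2.636 -3.403
v 2.969 2.454 -1.739
v 4.631 2.126 -3.181
v 4.279 1.944 -1.517
v 4.428 2.909 -3.138
v 4.075 2.727 -1.475
v 2.944 -3.12 -3.09
v 3.574 -2.545 -3.5
v 3.986 -3.515 -2.04
v 4.616 -2.94 -2.45
v 3.869 -2.577 -1.998
v 3.225 -2.332 -2.646
v 4.335 -3.728 -2.894
v 3.691 -3.483 -3.542
v 4.434 -2.921 -3.379
v 4.146 -2.21 -2.825
v 3.414 -3.85 -2.715
v 3.126 -3.139 -2.161
v 3.167 -2.798 -3.387
v 4.393 -3.262 -2.153
v 3.954 -3.049 -1.887
v 4.324 -2.711 -2.128
v 2.962 -2.673 -2.885
v 3.333 -2.335 -3.126
v 3.506 -2.354 -2.243
v 4.227 -3.725 -2.414
v 4.598 -3.387 -2.655
v 3.236 -3.349 -3.412
v 3.606 -3.011 -3.653
v 4.054 -3.706 -3.297
v 4.043 -2.681 -3.557
v 4.656 -2.913 -2.94
v 4.491 -3.376 -3.2
v 4.112 -3.232 -3.582
v 3.874 -2.263 -3.231
v 4.487 -2.495 -2.614
v 4.048 -2.281 -2.348
v 3.669 -2.138 -2.729
v 4.38 -2.484 -3.16
v 3.073 -3.565 -2.926
v 3.686 -3.797 -2.309
v 3.891 -3.922 -2.811
v 3.512 -3.779 -3.192
v 2.904 -3.147 -2.6
v 3.517 -3.379 -1.983
v 3.448 -2.828 -1.958
v 3.069 -2.684 -2.34
v 3.18 -3.576 -2.38
f 2 4 1
f 5 2 1
f 1 4 3
f 3 5 1
f 2 8 4
f 6 2 5
f 6 8 2
f 4 8 3
f 7 5 3
f 3 8 7
f 7 6 5
f 8 6 7
f 10 9 13
f 10 13 11
f 11 13 14
f 11 14 12
f 13 9 15
f 13 15 14
f 14 15 16
f 14 16 12
f 15 9 17
f 15 17 16
f 16 17 18
f 16 18 12
f 17 9 19
f 17 19 18
f 18 19 20
f 18 20 12
f 19 9 21
f 19 21 20
f 20 21 22
f 20 22 12
f 21 9 23
f 21 23 22
f 22 23 24
f 22 24 12
f 23 9 25
f 23 25 24
f 24 25 26
f 24 26 12
f 25 9 27
f 25 27 26
f 26 27 28
f 26 28 12
f 27 9 29
f 27 29 28
f 28 29 30
f 28 30 12
f 29 9 31
f 29 31 30
f 30 31 32
f 30 32 12
f 31 9 33
f 31 33 32
f 32 33 34
f 32 34 12
f 33 9 35
f 33 35 34
f 34 35 36
f 34 36 12
f 35 9 10
f 35 10 36
f 36 10 11
f 36 11 12
f 38 40 37
f 41 38 37
f 37 40 39
f 39 41 37
f 38 44 40
f 42 38 41
f 42 44 38
f 40 44 39
f 43 41 39
f 39 44 43
f 43 42 41
f 44 42 43
f 45 82 61
f 82 56 85
f 61 85 50
f 82 85 61
f 45 61 57
f 61 50 62
f 57 62 46
f 61 62 57
f 45 57 66
f 57 46 67
f 66 67 52
f 57 67 66
f 45 66 78
f 66 52 81
f 78 81 55
f 66 81 78
f 45 78 82
f 78 55 86
f 82 86 56
f 78 86 82
f 46 62 73
f 62 50 76
f 73 76 54
f 62 76 73
f 50 85 63
f 85 56 84
f 63 84 49
f 85 84 63
f 56 86 83
f 86 55 79
f 83 79 47
f 86 79 83
f 55 81 80
f 81 52 68
f 80 68 51
f 81 68 80
f 52 67 72
f 67 46 69
f 72 69 53
f 67 69 72
f 48 74 60
f 74 54 75
f 60 75 49
f 74 75 60
f 48 60 58
f 60 49 59
f 58 59 47
f 60 59 58
f 48 58 65
f 58 47 64
f 65 64 51
f 58 64 65
f 48 65 70
f 65 51 71
f 70 71 53
f 65 71 70
f 48 70 74
f 70 53 77
f 74 77 54
f 70 77 74
f 49 75 63
f 75 54 76
f 63 76 50
f 75 76 63
f 47 59 83
f 59 49 84
f 83 84 56
f 59 84 83
f 51 64 80
f 64 47 79
f 80 79 55
f 64 79 80
f 53 71 72
f 71 51 68
f 72 68 52
f 71 68 72
f 54 77 73
f 77 53 69
f 73 69 46
f 77 69 73

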